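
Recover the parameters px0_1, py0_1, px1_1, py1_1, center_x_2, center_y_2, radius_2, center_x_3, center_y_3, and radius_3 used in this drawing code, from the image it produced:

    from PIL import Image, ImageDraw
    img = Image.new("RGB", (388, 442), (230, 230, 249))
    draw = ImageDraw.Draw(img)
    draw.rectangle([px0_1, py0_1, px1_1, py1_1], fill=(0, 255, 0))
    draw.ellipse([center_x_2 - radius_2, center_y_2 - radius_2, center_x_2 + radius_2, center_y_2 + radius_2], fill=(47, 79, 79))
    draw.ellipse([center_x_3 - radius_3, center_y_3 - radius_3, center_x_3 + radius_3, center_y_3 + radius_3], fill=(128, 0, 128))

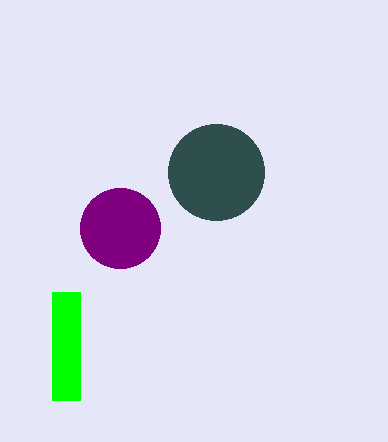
px0_1 = 52; py0_1 = 292; px1_1 = 80; py1_1 = 400; center_x_2 = 216; center_y_2 = 172; radius_2 = 48; center_x_3 = 120; center_y_3 = 228; radius_3 = 40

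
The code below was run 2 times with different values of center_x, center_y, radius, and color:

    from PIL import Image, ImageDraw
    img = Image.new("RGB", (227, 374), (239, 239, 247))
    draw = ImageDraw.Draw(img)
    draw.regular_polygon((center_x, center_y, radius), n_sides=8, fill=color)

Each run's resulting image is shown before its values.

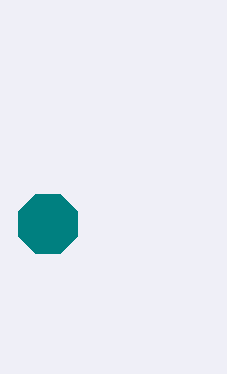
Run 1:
center_x = 48
center_y = 224
radius = 32
color = 'teal'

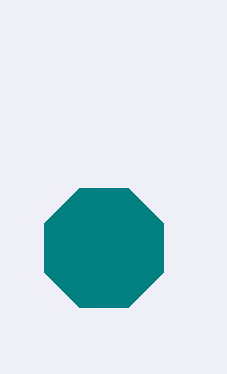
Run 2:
center_x = 104
center_y = 248
radius = 64
color = 'teal'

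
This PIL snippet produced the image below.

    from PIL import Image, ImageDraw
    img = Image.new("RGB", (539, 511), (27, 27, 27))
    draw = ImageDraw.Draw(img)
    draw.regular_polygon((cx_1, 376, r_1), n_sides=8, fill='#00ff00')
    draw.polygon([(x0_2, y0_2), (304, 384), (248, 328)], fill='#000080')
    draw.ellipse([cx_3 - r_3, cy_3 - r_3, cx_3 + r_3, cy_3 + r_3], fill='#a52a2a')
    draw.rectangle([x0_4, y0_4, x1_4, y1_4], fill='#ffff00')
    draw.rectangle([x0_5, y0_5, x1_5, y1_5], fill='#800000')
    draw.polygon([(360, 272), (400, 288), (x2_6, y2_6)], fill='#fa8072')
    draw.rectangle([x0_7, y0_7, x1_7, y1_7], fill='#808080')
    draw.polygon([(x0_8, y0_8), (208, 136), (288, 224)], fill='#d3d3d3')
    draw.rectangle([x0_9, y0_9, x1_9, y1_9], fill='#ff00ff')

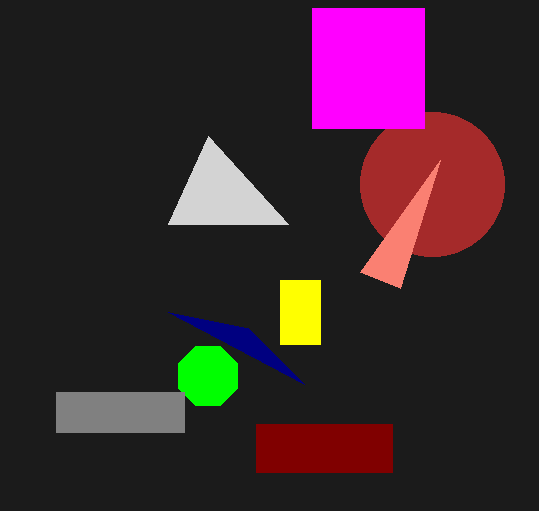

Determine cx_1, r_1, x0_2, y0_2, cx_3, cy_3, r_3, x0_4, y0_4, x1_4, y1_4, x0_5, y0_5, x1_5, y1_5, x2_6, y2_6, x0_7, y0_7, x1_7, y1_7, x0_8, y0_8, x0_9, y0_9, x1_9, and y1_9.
cx_1 = 208; r_1 = 32; x0_2 = 168; y0_2 = 312; cx_3 = 432; cy_3 = 184; r_3 = 72; x0_4 = 280; y0_4 = 280; x1_4 = 320; y1_4 = 344; x0_5 = 256; y0_5 = 424; x1_5 = 392; y1_5 = 472; x2_6 = 440; y2_6 = 160; x0_7 = 56; y0_7 = 392; x1_7 = 184; y1_7 = 432; x0_8 = 168; y0_8 = 224; x0_9 = 312; y0_9 = 8; x1_9 = 424; y1_9 = 128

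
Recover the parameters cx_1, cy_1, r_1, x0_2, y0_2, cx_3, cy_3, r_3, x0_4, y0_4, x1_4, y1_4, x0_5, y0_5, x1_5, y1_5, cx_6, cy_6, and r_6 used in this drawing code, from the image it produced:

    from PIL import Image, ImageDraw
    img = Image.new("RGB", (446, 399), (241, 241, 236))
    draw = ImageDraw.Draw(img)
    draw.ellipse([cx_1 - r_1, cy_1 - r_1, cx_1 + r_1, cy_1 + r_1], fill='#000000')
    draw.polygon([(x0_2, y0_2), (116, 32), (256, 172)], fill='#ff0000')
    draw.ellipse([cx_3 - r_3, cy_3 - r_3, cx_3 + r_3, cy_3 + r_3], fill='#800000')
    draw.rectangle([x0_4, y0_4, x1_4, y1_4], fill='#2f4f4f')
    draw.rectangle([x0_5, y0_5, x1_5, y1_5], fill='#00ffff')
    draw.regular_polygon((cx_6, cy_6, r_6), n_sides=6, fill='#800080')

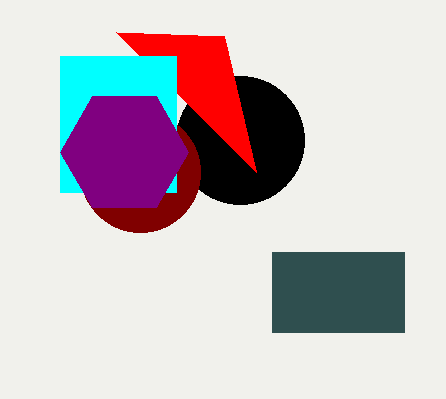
cx_1 = 240, cy_1 = 140, r_1 = 64, x0_2 = 224, y0_2 = 36, cx_3 = 140, cy_3 = 172, r_3 = 60, x0_4 = 272, y0_4 = 252, x1_4 = 404, y1_4 = 332, x0_5 = 60, y0_5 = 56, x1_5 = 176, y1_5 = 192, cx_6 = 124, cy_6 = 152, r_6 = 64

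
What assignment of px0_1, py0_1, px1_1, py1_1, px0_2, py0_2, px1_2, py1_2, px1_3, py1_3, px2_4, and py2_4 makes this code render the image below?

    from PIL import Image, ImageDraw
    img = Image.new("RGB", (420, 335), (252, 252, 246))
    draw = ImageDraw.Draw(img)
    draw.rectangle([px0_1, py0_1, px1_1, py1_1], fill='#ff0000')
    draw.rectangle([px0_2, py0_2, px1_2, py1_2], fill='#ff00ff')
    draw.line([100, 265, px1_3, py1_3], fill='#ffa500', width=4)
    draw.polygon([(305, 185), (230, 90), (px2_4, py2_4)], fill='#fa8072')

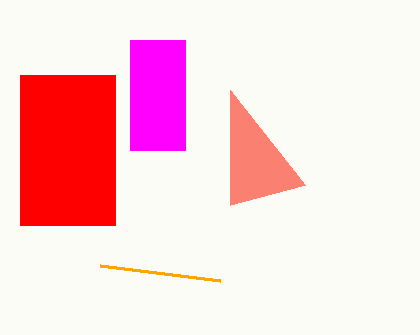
px0_1 = 20; py0_1 = 75; px1_1 = 115; py1_1 = 225; px0_2 = 130; py0_2 = 40; px1_2 = 185; py1_2 = 150; px1_3 = 220; py1_3 = 280; px2_4 = 230; py2_4 = 205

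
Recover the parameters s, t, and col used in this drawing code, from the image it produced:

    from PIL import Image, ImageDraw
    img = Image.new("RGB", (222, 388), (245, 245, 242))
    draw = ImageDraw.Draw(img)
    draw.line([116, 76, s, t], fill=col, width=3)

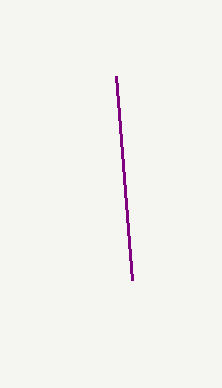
s = 132
t = 280
col = 'purple'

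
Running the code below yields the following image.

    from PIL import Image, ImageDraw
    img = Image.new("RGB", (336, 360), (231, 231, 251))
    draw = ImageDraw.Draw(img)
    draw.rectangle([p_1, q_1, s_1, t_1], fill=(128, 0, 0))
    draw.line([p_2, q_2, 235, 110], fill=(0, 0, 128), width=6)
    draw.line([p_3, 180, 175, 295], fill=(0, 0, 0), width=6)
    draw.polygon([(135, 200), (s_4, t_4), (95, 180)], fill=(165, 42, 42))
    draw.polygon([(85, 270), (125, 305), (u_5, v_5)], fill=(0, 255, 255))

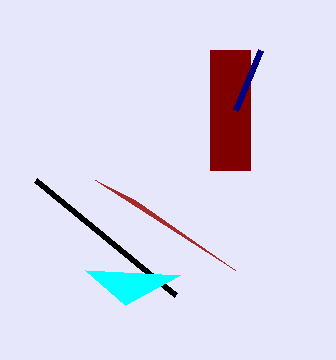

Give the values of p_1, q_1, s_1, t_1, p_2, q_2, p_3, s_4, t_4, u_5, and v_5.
p_1 = 210, q_1 = 50, s_1 = 250, t_1 = 170, p_2 = 260, q_2 = 50, p_3 = 35, s_4 = 235, t_4 = 270, u_5 = 180, v_5 = 275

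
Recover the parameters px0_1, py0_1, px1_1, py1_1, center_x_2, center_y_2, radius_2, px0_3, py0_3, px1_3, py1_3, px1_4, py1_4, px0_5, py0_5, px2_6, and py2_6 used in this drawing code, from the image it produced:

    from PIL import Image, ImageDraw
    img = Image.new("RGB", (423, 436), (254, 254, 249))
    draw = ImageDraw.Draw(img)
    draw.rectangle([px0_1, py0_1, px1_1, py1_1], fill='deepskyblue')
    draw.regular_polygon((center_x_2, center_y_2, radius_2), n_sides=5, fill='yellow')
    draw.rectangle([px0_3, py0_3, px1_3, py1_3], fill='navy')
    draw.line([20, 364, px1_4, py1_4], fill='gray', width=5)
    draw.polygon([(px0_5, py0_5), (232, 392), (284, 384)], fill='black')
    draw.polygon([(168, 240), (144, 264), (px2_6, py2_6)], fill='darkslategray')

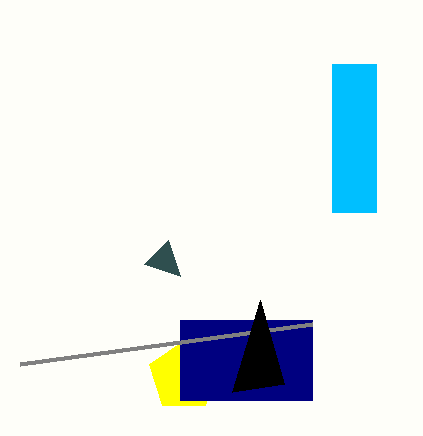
px0_1 = 332; py0_1 = 64; px1_1 = 376; py1_1 = 212; center_x_2 = 184; center_y_2 = 376; radius_2 = 36; px0_3 = 180; py0_3 = 320; px1_3 = 312; py1_3 = 400; px1_4 = 312; py1_4 = 324; px0_5 = 260; py0_5 = 300; px2_6 = 180; py2_6 = 276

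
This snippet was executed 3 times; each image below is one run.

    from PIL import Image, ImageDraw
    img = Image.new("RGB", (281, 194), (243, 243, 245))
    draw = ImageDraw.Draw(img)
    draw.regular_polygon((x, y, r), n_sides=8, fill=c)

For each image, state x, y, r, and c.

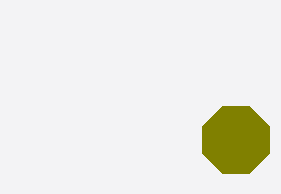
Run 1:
x = 236
y = 140
r = 36
c = 'olive'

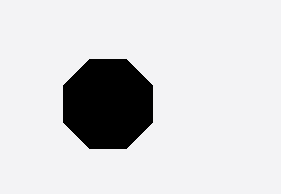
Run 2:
x = 108
y = 104
r = 48
c = 'black'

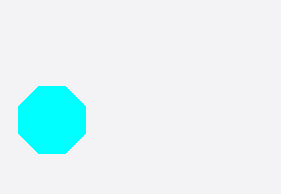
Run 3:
x = 52; y = 120; r = 36; c = 'cyan'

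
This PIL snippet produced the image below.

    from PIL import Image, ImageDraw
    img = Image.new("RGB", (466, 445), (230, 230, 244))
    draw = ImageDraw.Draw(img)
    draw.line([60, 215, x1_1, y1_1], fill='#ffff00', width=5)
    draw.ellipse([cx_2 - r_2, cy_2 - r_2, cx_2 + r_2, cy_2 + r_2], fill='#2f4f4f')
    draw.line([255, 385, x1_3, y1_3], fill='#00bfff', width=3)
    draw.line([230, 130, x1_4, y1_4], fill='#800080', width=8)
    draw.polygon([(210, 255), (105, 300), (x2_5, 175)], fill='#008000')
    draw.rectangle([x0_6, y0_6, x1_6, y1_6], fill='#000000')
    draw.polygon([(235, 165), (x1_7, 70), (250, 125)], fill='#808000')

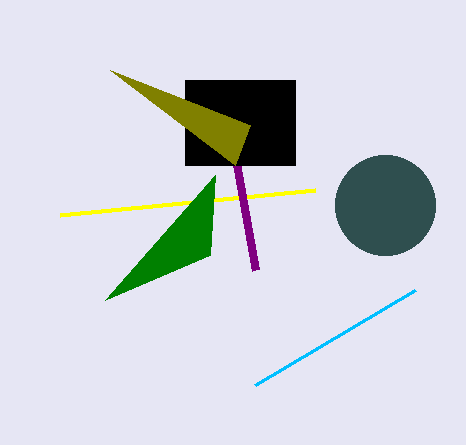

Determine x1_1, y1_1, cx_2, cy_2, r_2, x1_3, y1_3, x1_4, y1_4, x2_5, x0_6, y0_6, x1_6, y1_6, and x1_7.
x1_1 = 315
y1_1 = 190
cx_2 = 385
cy_2 = 205
r_2 = 50
x1_3 = 415
y1_3 = 290
x1_4 = 255
y1_4 = 270
x2_5 = 215
x0_6 = 185
y0_6 = 80
x1_6 = 295
y1_6 = 165
x1_7 = 110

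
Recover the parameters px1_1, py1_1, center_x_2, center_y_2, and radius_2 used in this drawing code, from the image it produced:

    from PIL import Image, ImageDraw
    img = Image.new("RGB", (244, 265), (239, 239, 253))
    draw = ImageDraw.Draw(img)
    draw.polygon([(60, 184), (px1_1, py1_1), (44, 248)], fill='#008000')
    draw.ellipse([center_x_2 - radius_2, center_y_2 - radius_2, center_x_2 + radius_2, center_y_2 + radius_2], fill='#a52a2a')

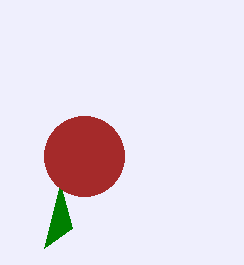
px1_1 = 72, py1_1 = 228, center_x_2 = 84, center_y_2 = 156, radius_2 = 40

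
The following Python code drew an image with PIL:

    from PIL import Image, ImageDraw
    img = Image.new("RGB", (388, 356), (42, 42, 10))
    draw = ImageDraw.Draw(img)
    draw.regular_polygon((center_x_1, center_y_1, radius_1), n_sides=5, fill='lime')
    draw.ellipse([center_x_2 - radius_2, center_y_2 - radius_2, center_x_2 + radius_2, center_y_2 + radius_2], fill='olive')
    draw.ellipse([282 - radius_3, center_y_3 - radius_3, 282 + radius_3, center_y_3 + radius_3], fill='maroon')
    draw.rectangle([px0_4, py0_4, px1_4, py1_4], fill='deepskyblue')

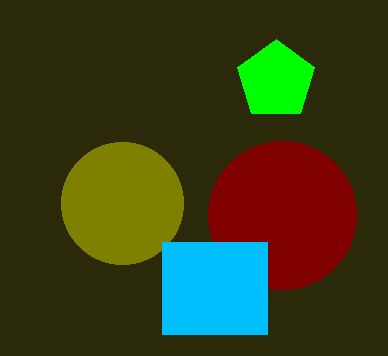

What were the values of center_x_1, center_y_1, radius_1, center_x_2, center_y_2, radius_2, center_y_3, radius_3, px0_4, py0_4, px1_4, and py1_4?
center_x_1 = 276, center_y_1 = 80, radius_1 = 41, center_x_2 = 122, center_y_2 = 203, radius_2 = 61, center_y_3 = 215, radius_3 = 74, px0_4 = 162, py0_4 = 242, px1_4 = 267, py1_4 = 334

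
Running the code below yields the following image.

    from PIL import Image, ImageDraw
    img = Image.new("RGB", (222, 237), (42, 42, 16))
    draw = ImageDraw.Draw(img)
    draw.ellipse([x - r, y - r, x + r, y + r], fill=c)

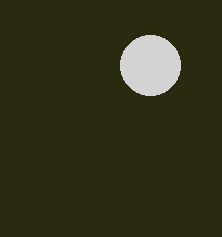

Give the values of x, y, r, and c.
x = 150
y = 65
r = 30
c = 'lightgray'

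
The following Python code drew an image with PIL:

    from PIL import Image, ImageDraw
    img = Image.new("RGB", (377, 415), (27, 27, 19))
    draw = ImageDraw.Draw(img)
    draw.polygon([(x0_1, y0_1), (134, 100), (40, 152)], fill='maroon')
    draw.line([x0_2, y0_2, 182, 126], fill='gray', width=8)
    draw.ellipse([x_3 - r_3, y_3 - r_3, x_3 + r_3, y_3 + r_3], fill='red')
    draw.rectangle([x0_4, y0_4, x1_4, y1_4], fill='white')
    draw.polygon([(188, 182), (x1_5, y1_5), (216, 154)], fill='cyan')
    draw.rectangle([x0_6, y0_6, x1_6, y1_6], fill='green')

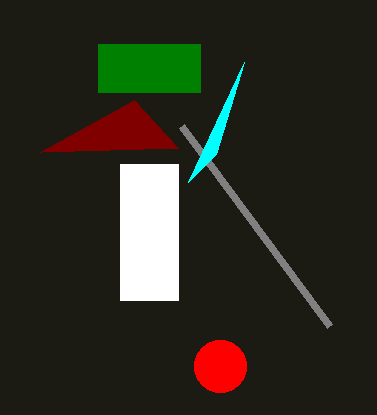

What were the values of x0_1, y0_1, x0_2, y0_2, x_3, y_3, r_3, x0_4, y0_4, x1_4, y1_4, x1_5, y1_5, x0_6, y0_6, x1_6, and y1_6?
x0_1 = 178
y0_1 = 148
x0_2 = 330
y0_2 = 326
x_3 = 220
y_3 = 366
r_3 = 26
x0_4 = 120
y0_4 = 164
x1_4 = 178
y1_4 = 300
x1_5 = 244
y1_5 = 62
x0_6 = 98
y0_6 = 44
x1_6 = 200
y1_6 = 92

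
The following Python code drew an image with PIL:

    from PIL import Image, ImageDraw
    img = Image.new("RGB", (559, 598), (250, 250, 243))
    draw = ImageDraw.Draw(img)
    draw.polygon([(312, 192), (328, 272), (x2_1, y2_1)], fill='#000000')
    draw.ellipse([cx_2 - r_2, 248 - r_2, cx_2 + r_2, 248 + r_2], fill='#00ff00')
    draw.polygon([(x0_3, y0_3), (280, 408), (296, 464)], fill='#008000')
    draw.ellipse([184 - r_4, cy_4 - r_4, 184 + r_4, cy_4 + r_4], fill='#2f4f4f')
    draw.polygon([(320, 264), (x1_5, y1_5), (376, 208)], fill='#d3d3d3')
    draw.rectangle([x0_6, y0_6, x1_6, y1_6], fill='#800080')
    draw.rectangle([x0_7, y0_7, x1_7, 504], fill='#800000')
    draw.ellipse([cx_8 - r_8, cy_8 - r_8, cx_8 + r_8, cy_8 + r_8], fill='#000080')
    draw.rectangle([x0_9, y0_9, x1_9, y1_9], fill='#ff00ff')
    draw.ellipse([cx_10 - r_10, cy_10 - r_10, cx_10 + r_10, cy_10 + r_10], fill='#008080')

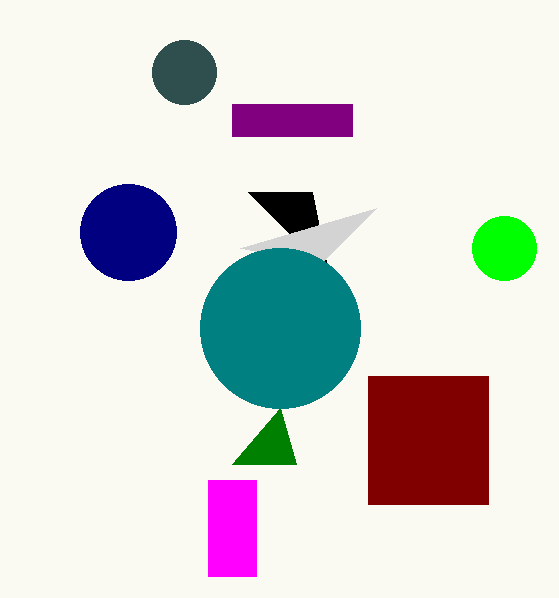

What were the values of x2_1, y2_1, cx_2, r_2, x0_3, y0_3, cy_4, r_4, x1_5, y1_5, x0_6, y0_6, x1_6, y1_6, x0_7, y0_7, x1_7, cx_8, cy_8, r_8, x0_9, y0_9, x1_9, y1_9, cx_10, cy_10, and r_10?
x2_1 = 248, y2_1 = 192, cx_2 = 504, r_2 = 32, x0_3 = 232, y0_3 = 464, cy_4 = 72, r_4 = 32, x1_5 = 240, y1_5 = 248, x0_6 = 232, y0_6 = 104, x1_6 = 352, y1_6 = 136, x0_7 = 368, y0_7 = 376, x1_7 = 488, cx_8 = 128, cy_8 = 232, r_8 = 48, x0_9 = 208, y0_9 = 480, x1_9 = 256, y1_9 = 576, cx_10 = 280, cy_10 = 328, r_10 = 80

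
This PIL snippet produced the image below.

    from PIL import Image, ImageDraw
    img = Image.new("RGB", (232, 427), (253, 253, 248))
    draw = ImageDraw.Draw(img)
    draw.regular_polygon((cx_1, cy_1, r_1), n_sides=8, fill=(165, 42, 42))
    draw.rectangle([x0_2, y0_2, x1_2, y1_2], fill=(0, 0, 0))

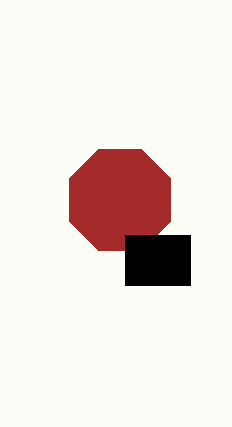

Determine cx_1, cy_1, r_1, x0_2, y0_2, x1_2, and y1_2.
cx_1 = 120
cy_1 = 200
r_1 = 55
x0_2 = 125
y0_2 = 235
x1_2 = 190
y1_2 = 285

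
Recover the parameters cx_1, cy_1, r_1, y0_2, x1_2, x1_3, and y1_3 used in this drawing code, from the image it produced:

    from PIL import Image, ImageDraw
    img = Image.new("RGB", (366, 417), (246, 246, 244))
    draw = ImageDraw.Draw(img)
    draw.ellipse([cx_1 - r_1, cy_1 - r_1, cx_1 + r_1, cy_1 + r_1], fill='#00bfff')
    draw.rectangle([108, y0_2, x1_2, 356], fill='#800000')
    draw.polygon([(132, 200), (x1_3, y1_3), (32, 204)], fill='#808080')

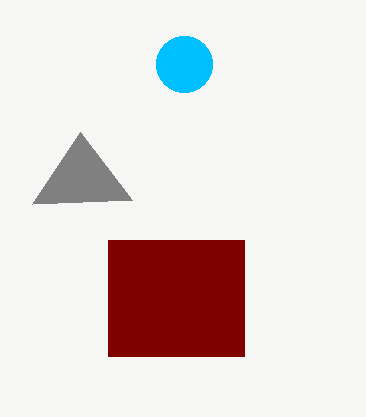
cx_1 = 184; cy_1 = 64; r_1 = 28; y0_2 = 240; x1_2 = 244; x1_3 = 80; y1_3 = 132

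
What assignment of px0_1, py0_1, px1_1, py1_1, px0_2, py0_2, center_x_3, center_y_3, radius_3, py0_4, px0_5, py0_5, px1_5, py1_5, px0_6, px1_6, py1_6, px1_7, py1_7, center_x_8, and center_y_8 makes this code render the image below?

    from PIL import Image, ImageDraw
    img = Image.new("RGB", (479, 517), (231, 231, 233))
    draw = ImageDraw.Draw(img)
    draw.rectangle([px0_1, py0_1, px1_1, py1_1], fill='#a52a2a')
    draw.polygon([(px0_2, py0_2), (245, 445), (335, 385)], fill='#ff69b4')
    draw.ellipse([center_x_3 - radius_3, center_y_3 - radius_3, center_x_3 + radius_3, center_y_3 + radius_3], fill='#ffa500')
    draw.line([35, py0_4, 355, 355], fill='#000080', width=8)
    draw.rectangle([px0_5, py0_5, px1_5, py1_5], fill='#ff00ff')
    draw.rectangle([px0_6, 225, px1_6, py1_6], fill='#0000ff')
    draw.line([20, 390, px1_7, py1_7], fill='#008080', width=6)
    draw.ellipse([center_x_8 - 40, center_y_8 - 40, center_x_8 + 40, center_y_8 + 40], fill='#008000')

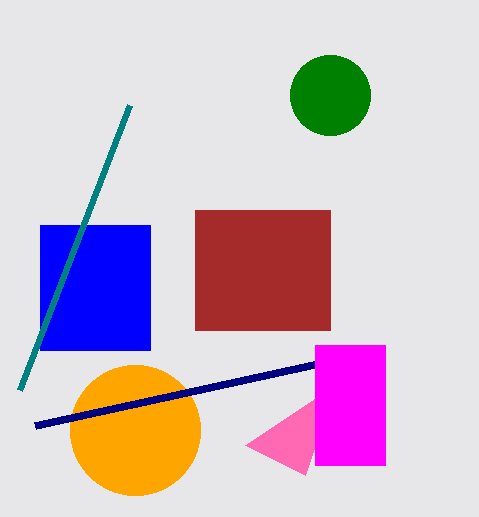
px0_1 = 195, py0_1 = 210, px1_1 = 330, py1_1 = 330, px0_2 = 305, py0_2 = 475, center_x_3 = 135, center_y_3 = 430, radius_3 = 65, py0_4 = 425, px0_5 = 315, py0_5 = 345, px1_5 = 385, py1_5 = 465, px0_6 = 40, px1_6 = 150, py1_6 = 350, px1_7 = 130, py1_7 = 105, center_x_8 = 330, center_y_8 = 95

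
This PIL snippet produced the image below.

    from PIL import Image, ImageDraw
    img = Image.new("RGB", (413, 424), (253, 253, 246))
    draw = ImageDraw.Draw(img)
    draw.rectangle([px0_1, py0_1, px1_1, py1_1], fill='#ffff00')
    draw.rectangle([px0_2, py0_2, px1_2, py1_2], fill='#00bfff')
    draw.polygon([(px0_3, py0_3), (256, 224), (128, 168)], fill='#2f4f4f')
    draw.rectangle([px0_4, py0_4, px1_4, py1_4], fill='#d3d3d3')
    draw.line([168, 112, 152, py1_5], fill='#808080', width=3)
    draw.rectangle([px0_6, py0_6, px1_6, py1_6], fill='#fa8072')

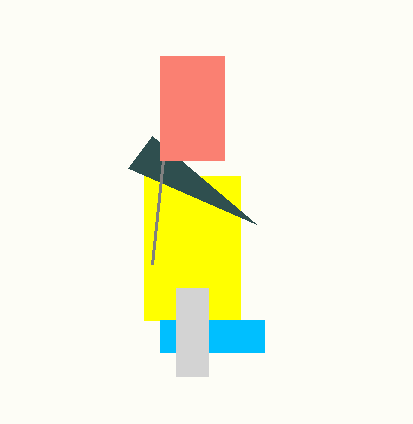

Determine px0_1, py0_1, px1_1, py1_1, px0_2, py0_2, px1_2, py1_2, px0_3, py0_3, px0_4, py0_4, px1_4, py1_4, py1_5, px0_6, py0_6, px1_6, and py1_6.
px0_1 = 144, py0_1 = 176, px1_1 = 240, py1_1 = 320, px0_2 = 160, py0_2 = 320, px1_2 = 264, py1_2 = 352, px0_3 = 152, py0_3 = 136, px0_4 = 176, py0_4 = 288, px1_4 = 208, py1_4 = 376, py1_5 = 264, px0_6 = 160, py0_6 = 56, px1_6 = 224, py1_6 = 160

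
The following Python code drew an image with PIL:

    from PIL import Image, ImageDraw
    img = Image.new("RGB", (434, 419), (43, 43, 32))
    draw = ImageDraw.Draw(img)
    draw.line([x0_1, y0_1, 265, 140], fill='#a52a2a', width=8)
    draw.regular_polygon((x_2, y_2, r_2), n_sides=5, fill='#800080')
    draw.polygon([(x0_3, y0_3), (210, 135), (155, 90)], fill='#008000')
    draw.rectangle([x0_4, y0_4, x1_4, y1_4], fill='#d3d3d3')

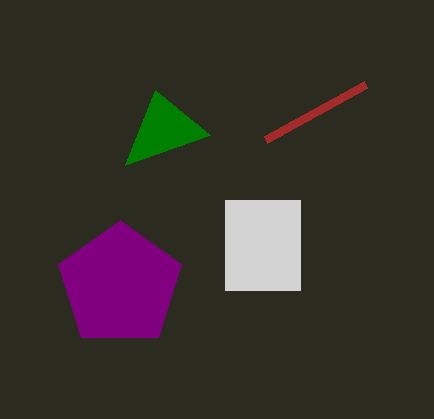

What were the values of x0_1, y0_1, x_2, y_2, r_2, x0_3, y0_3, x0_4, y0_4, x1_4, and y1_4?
x0_1 = 365
y0_1 = 85
x_2 = 120
y_2 = 285
r_2 = 65
x0_3 = 125
y0_3 = 165
x0_4 = 225
y0_4 = 200
x1_4 = 300
y1_4 = 290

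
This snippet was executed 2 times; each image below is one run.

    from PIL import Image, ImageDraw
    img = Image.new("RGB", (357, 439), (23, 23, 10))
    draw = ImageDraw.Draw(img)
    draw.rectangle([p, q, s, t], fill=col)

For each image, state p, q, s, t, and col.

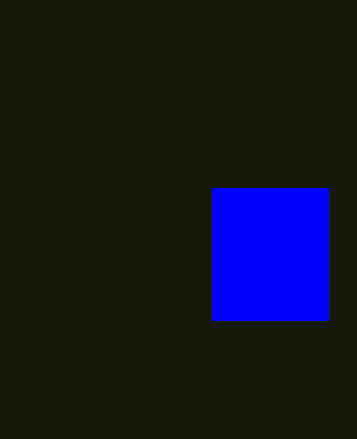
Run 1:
p = 212
q = 188
s = 328
t = 320
col = 'blue'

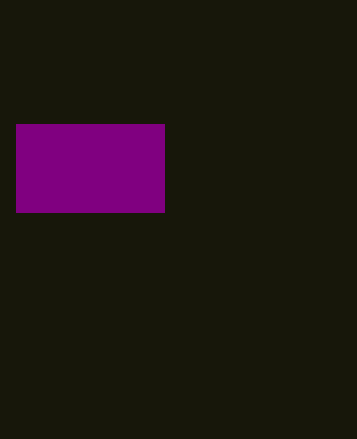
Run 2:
p = 16; q = 124; s = 164; t = 212; col = 'purple'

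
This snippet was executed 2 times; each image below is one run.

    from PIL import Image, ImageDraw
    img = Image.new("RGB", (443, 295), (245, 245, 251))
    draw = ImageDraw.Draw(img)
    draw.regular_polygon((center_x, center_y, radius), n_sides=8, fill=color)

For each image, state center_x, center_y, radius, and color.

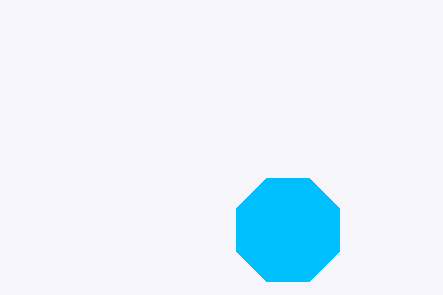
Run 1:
center_x = 288; center_y = 230; radius = 56; color = 'deepskyblue'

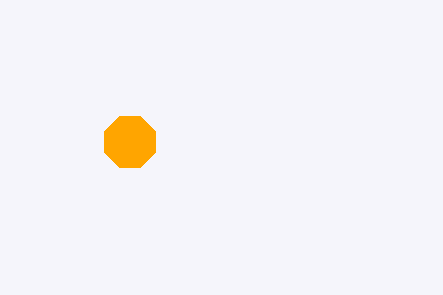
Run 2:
center_x = 130, center_y = 142, radius = 28, color = 'orange'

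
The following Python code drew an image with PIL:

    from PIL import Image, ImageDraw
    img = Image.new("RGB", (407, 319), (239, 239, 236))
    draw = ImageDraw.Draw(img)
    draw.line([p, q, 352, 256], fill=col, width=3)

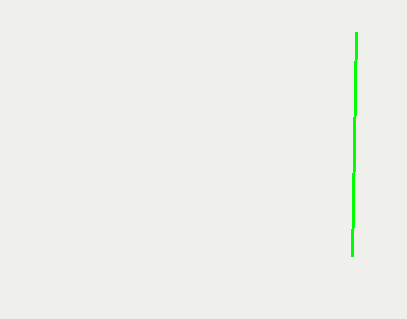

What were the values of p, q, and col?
p = 356
q = 32
col = 'lime'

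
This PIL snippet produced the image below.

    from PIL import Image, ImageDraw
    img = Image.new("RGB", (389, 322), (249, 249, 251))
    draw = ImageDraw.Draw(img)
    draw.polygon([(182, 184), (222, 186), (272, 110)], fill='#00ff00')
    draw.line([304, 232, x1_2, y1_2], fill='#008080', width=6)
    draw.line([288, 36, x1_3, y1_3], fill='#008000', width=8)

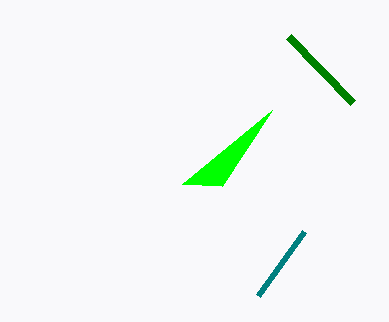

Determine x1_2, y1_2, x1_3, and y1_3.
x1_2 = 258; y1_2 = 296; x1_3 = 352; y1_3 = 102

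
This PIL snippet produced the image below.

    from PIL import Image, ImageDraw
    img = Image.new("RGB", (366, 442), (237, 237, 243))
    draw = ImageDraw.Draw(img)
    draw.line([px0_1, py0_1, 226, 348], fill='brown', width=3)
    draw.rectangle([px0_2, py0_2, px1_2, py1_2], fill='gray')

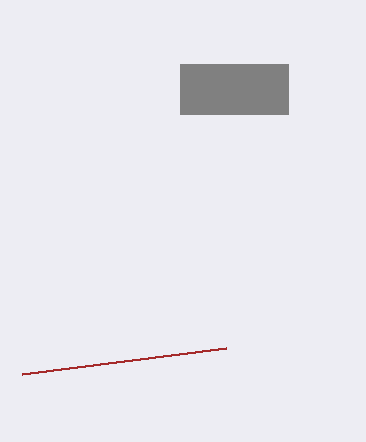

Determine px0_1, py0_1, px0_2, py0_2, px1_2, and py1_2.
px0_1 = 22
py0_1 = 374
px0_2 = 180
py0_2 = 64
px1_2 = 288
py1_2 = 114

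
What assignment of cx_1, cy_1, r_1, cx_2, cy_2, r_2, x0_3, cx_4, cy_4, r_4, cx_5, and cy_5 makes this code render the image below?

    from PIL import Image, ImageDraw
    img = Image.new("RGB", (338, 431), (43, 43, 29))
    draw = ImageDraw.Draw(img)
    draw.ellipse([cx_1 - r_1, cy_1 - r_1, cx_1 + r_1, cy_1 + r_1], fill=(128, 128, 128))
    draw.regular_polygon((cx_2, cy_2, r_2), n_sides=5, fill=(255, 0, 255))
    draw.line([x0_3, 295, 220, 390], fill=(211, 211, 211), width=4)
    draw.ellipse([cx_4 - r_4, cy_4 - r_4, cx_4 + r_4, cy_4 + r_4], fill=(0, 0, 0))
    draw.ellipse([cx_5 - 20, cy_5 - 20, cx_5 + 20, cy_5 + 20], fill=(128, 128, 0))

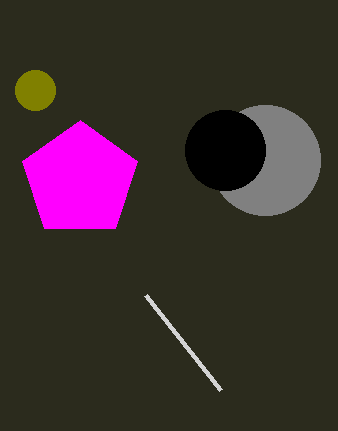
cx_1 = 265
cy_1 = 160
r_1 = 55
cx_2 = 80
cy_2 = 180
r_2 = 60
x0_3 = 145
cx_4 = 225
cy_4 = 150
r_4 = 40
cx_5 = 35
cy_5 = 90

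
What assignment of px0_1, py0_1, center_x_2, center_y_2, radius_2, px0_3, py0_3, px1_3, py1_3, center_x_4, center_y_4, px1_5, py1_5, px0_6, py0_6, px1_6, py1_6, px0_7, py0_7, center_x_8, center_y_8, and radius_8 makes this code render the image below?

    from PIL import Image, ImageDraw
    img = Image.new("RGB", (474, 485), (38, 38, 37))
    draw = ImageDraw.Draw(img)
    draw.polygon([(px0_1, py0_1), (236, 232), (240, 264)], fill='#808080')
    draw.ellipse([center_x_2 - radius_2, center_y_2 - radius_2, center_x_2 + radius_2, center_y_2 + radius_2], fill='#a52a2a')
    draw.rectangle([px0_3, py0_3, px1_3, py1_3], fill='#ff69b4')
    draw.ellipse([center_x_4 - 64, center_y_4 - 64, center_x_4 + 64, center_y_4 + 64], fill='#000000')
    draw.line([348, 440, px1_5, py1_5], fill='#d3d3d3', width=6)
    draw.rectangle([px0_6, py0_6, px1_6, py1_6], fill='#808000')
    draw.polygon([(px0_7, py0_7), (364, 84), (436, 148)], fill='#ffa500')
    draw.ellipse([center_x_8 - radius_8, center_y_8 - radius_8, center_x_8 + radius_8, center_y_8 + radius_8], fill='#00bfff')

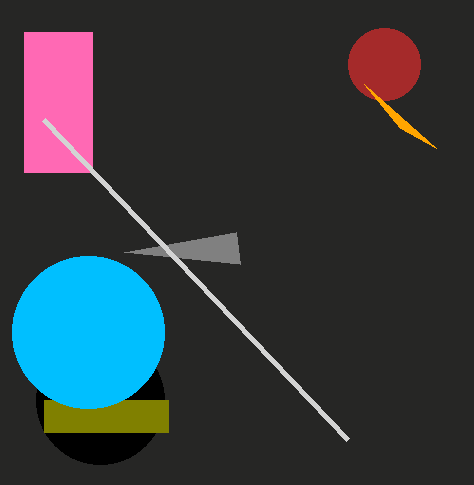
px0_1 = 124, py0_1 = 252, center_x_2 = 384, center_y_2 = 64, radius_2 = 36, px0_3 = 24, py0_3 = 32, px1_3 = 92, py1_3 = 172, center_x_4 = 100, center_y_4 = 400, px1_5 = 44, py1_5 = 120, px0_6 = 44, py0_6 = 400, px1_6 = 168, py1_6 = 432, px0_7 = 400, py0_7 = 128, center_x_8 = 88, center_y_8 = 332, radius_8 = 76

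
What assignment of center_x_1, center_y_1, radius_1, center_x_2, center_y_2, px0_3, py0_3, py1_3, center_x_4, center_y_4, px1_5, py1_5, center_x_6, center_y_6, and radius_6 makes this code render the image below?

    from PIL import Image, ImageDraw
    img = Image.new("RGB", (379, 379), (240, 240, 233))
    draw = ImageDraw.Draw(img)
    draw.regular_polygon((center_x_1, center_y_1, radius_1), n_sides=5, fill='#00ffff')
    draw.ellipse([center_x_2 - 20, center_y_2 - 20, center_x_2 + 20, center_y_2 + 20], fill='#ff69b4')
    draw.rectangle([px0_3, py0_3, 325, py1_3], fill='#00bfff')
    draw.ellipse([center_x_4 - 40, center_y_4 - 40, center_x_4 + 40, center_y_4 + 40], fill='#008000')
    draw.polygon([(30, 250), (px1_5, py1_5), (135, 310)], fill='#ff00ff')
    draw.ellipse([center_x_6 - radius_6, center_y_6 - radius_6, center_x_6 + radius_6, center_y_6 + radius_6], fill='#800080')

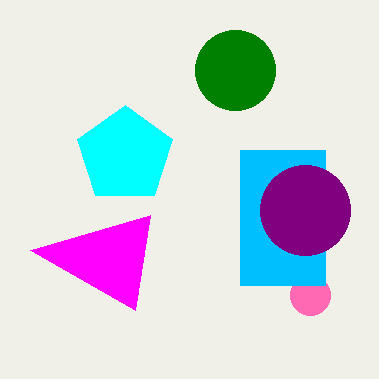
center_x_1 = 125; center_y_1 = 155; radius_1 = 50; center_x_2 = 310; center_y_2 = 295; px0_3 = 240; py0_3 = 150; py1_3 = 285; center_x_4 = 235; center_y_4 = 70; px1_5 = 150; py1_5 = 215; center_x_6 = 305; center_y_6 = 210; radius_6 = 45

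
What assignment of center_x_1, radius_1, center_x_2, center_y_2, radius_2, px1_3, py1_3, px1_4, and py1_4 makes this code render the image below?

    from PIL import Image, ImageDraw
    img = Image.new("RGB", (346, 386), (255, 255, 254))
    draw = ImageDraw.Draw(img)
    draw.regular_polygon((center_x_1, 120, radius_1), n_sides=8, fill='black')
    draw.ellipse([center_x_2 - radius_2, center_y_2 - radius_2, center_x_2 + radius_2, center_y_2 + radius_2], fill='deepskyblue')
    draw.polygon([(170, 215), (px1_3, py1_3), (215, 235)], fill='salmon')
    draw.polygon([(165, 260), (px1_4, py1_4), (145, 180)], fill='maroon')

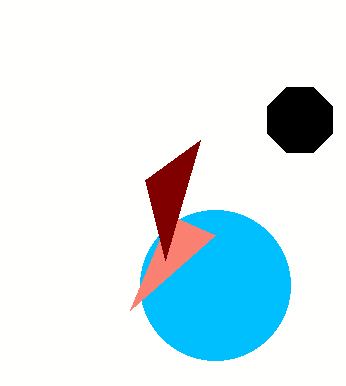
center_x_1 = 300, radius_1 = 35, center_x_2 = 215, center_y_2 = 285, radius_2 = 75, px1_3 = 130, py1_3 = 310, px1_4 = 200, py1_4 = 140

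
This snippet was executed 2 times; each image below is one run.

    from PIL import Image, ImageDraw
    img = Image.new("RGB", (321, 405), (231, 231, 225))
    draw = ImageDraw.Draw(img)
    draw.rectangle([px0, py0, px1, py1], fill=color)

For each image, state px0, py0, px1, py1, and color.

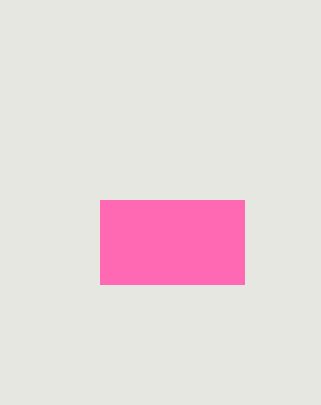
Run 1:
px0 = 100
py0 = 200
px1 = 244
py1 = 284
color = 'hotpink'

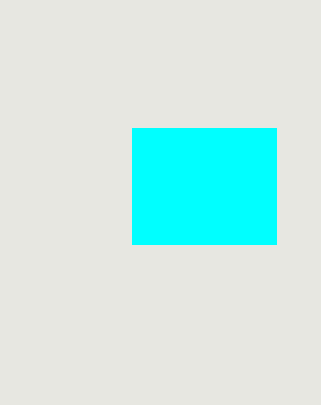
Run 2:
px0 = 132, py0 = 128, px1 = 276, py1 = 244, color = 'cyan'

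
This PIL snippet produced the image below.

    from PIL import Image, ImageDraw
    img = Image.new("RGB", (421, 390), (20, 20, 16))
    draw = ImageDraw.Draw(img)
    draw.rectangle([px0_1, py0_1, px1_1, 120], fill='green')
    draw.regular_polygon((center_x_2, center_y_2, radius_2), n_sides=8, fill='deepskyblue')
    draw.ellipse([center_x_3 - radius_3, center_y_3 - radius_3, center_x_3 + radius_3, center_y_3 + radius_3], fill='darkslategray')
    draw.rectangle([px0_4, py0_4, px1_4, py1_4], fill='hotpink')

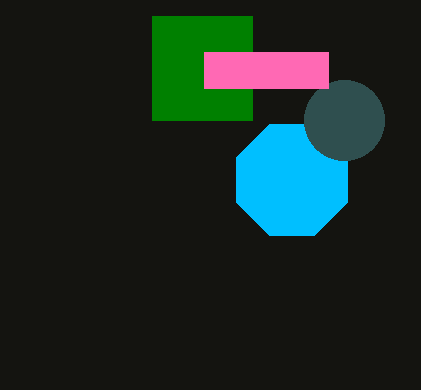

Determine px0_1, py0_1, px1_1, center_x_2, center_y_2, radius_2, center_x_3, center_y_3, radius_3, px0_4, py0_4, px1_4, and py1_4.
px0_1 = 152
py0_1 = 16
px1_1 = 252
center_x_2 = 292
center_y_2 = 180
radius_2 = 60
center_x_3 = 344
center_y_3 = 120
radius_3 = 40
px0_4 = 204
py0_4 = 52
px1_4 = 328
py1_4 = 88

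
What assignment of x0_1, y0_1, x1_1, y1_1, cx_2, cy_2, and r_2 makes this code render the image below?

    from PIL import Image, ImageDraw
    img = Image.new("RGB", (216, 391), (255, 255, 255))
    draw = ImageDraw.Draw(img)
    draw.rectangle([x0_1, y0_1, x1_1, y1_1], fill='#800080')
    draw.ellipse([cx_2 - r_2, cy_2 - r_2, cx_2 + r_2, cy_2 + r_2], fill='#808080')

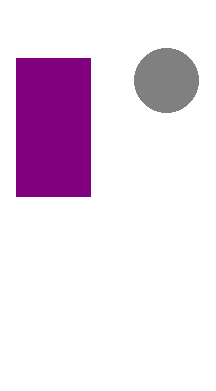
x0_1 = 16, y0_1 = 58, x1_1 = 90, y1_1 = 196, cx_2 = 166, cy_2 = 80, r_2 = 32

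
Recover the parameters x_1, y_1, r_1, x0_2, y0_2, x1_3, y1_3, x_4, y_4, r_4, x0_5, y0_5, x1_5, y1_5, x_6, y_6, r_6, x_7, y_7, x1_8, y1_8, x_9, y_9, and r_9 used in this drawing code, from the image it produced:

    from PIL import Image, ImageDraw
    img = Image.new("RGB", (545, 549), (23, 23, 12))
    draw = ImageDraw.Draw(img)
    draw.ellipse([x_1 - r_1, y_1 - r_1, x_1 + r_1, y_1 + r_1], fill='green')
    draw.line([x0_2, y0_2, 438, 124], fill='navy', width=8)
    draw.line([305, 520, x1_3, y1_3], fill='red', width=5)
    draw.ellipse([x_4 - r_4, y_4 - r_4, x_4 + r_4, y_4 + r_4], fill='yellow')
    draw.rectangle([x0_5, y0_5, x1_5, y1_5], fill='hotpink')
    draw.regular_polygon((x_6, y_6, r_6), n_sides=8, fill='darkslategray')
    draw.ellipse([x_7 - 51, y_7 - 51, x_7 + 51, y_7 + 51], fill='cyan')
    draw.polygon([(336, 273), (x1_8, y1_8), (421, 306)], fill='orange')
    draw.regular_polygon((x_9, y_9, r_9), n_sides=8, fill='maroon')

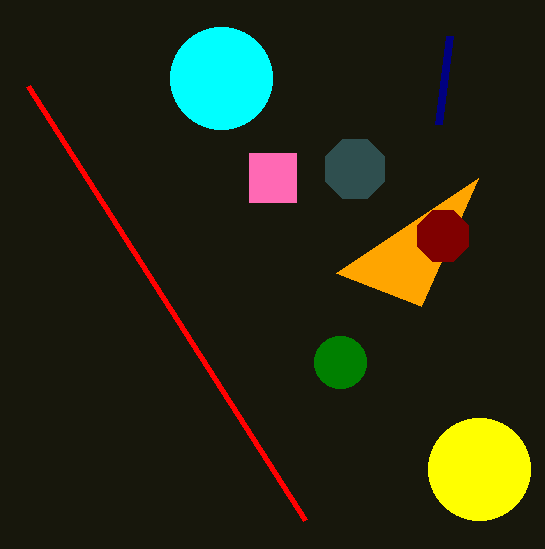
x_1 = 340
y_1 = 362
r_1 = 26
x0_2 = 449
y0_2 = 36
x1_3 = 28
y1_3 = 86
x_4 = 479
y_4 = 469
r_4 = 51
x0_5 = 249
y0_5 = 153
x1_5 = 296
y1_5 = 202
x_6 = 355
y_6 = 169
r_6 = 32
x_7 = 221
y_7 = 78
x1_8 = 478
y1_8 = 178
x_9 = 443
y_9 = 236
r_9 = 28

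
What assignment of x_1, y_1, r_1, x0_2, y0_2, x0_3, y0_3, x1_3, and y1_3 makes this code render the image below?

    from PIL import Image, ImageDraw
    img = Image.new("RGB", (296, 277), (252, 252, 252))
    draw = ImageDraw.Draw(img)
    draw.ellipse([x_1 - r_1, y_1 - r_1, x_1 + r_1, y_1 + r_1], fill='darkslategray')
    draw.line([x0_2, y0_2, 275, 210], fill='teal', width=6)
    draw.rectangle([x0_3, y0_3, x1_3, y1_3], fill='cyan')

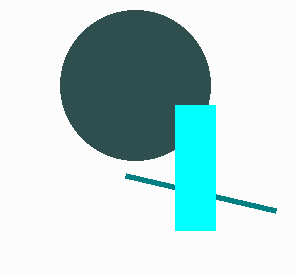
x_1 = 135
y_1 = 85
r_1 = 75
x0_2 = 125
y0_2 = 175
x0_3 = 175
y0_3 = 105
x1_3 = 215
y1_3 = 230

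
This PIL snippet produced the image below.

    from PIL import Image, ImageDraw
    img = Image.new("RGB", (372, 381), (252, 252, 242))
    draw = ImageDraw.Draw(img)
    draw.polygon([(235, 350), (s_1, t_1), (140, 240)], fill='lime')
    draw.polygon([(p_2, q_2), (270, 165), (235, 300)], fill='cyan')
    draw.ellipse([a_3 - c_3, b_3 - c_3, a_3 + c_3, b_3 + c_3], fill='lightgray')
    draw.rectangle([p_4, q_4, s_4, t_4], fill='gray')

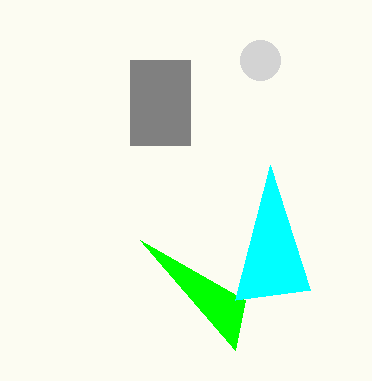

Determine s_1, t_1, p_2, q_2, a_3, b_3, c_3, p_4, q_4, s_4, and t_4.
s_1 = 245; t_1 = 300; p_2 = 310; q_2 = 290; a_3 = 260; b_3 = 60; c_3 = 20; p_4 = 130; q_4 = 60; s_4 = 190; t_4 = 145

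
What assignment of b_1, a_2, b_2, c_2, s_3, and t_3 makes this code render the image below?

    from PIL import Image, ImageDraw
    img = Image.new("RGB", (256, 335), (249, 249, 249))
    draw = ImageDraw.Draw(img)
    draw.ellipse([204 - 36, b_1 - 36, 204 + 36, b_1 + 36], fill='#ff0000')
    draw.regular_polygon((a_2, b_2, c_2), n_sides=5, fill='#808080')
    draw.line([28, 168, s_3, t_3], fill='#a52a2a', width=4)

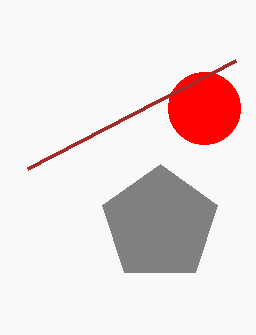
b_1 = 108; a_2 = 160; b_2 = 224; c_2 = 60; s_3 = 236; t_3 = 60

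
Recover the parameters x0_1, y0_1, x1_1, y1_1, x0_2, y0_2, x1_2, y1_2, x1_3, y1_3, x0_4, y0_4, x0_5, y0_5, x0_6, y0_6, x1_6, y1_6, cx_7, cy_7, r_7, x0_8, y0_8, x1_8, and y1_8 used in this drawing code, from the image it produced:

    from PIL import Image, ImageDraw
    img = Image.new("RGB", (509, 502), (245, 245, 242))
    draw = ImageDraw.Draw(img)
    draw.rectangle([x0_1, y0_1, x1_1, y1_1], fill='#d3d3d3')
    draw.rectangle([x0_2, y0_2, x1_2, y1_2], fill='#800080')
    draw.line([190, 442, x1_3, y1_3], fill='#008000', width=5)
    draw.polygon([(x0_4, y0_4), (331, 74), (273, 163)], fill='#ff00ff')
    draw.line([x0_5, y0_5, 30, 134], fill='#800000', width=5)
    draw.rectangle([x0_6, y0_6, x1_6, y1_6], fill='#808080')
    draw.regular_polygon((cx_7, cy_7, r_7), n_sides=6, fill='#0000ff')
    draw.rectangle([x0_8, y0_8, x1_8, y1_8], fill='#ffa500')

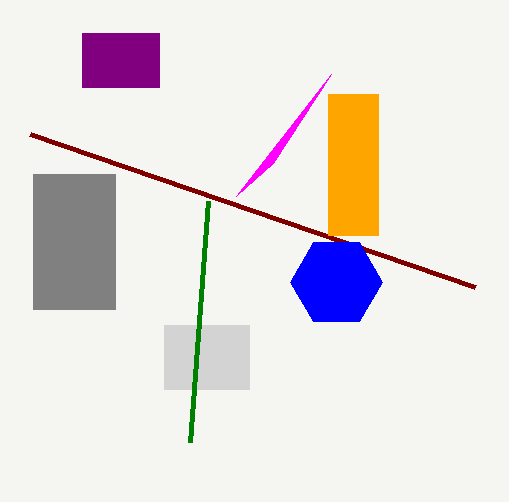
x0_1 = 164; y0_1 = 325; x1_1 = 249; y1_1 = 389; x0_2 = 82; y0_2 = 33; x1_2 = 159; y1_2 = 87; x1_3 = 208; y1_3 = 201; x0_4 = 236; y0_4 = 196; x0_5 = 475; y0_5 = 287; x0_6 = 33; y0_6 = 174; x1_6 = 115; y1_6 = 309; cx_7 = 336; cy_7 = 282; r_7 = 46; x0_8 = 328; y0_8 = 94; x1_8 = 378; y1_8 = 235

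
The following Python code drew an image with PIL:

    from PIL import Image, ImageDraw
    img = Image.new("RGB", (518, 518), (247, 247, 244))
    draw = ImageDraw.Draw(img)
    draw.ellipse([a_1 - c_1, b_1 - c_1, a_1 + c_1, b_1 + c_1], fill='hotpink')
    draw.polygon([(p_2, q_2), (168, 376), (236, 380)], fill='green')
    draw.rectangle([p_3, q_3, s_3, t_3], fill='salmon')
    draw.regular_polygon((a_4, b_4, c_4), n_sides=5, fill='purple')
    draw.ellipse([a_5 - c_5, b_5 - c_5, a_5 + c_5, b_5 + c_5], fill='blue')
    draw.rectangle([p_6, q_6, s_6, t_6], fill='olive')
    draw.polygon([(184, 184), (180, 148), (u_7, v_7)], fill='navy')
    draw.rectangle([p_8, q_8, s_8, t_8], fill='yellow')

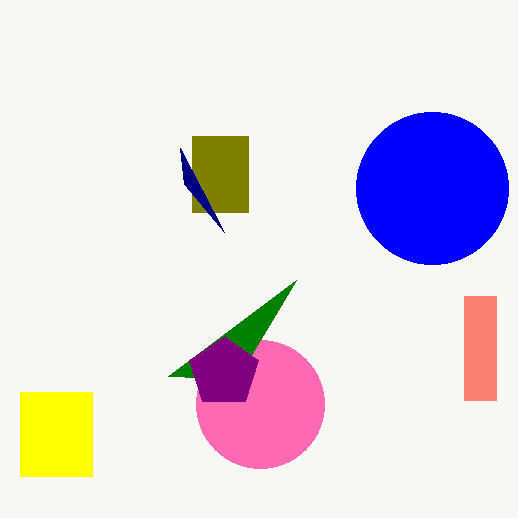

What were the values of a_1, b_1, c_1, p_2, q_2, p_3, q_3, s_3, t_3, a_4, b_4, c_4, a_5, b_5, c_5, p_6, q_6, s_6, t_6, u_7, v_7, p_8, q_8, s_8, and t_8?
a_1 = 260; b_1 = 404; c_1 = 64; p_2 = 296; q_2 = 280; p_3 = 464; q_3 = 296; s_3 = 496; t_3 = 400; a_4 = 224; b_4 = 372; c_4 = 36; a_5 = 432; b_5 = 188; c_5 = 76; p_6 = 192; q_6 = 136; s_6 = 248; t_6 = 212; u_7 = 224; v_7 = 232; p_8 = 20; q_8 = 392; s_8 = 92; t_8 = 476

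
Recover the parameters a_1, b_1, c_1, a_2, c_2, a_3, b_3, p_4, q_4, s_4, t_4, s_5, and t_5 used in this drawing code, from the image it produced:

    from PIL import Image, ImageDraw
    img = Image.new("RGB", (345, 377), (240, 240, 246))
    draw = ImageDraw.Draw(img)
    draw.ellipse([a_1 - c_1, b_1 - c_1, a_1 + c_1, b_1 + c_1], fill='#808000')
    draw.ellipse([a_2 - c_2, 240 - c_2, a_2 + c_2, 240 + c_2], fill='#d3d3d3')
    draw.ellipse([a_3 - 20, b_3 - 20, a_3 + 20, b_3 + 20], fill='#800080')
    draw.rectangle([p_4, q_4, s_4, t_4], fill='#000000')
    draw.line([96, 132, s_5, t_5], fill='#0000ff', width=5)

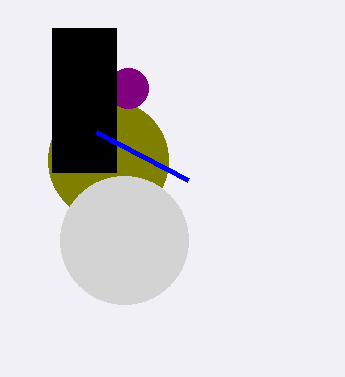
a_1 = 108, b_1 = 160, c_1 = 60, a_2 = 124, c_2 = 64, a_3 = 128, b_3 = 88, p_4 = 52, q_4 = 28, s_4 = 116, t_4 = 172, s_5 = 188, t_5 = 180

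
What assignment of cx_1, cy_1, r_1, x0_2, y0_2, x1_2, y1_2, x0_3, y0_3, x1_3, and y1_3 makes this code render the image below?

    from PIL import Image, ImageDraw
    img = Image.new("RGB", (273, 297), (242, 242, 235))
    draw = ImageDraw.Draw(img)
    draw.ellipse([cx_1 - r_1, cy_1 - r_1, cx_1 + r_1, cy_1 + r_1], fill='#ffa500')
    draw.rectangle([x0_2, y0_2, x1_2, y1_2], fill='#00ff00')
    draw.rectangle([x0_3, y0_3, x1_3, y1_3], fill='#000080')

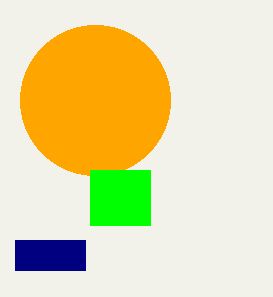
cx_1 = 95
cy_1 = 100
r_1 = 75
x0_2 = 90
y0_2 = 170
x1_2 = 150
y1_2 = 225
x0_3 = 15
y0_3 = 240
x1_3 = 85
y1_3 = 270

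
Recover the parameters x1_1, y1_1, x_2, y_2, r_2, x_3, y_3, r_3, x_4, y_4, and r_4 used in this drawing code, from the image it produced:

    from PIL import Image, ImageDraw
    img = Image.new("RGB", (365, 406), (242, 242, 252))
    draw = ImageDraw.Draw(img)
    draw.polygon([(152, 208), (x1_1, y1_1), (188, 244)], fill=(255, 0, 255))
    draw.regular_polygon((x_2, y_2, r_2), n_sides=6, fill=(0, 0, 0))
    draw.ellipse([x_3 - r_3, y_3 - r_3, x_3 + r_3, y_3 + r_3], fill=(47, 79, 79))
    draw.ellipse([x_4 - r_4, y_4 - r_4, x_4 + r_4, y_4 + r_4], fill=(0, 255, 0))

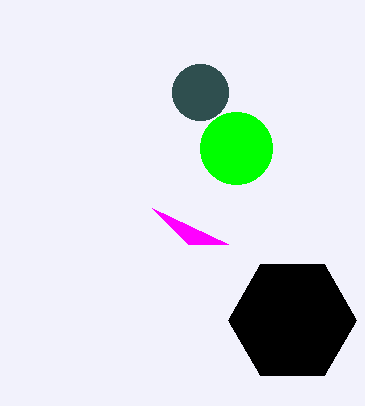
x1_1 = 228, y1_1 = 244, x_2 = 292, y_2 = 320, r_2 = 64, x_3 = 200, y_3 = 92, r_3 = 28, x_4 = 236, y_4 = 148, r_4 = 36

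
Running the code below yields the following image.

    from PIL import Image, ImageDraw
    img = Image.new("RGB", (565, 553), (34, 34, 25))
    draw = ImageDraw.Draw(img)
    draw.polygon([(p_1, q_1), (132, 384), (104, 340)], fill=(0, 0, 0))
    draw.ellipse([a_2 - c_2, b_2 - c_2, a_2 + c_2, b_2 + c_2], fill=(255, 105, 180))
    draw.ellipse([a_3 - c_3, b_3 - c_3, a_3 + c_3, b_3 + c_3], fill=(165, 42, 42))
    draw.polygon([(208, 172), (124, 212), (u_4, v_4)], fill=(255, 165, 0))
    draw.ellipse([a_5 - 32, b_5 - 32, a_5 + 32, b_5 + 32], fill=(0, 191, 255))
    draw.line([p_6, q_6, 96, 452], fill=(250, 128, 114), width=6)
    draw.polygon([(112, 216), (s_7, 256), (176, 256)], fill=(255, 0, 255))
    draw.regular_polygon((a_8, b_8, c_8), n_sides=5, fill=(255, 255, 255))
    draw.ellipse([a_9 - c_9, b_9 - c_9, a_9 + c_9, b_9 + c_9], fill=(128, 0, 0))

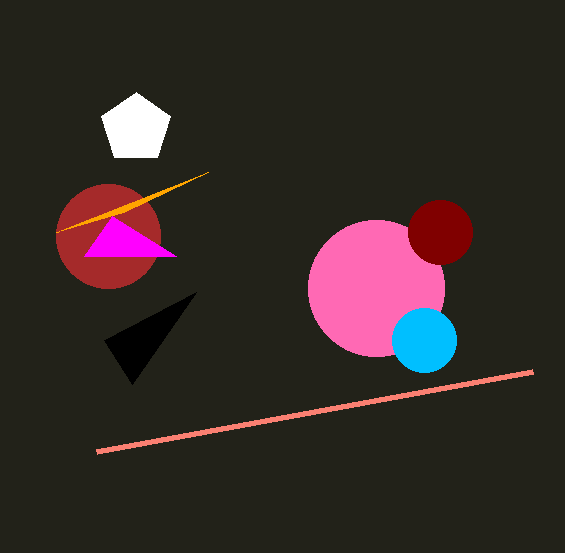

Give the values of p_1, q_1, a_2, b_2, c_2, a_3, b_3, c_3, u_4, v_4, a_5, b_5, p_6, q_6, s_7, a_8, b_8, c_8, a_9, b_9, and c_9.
p_1 = 196, q_1 = 292, a_2 = 376, b_2 = 288, c_2 = 68, a_3 = 108, b_3 = 236, c_3 = 52, u_4 = 56, v_4 = 232, a_5 = 424, b_5 = 340, p_6 = 532, q_6 = 372, s_7 = 84, a_8 = 136, b_8 = 128, c_8 = 36, a_9 = 440, b_9 = 232, c_9 = 32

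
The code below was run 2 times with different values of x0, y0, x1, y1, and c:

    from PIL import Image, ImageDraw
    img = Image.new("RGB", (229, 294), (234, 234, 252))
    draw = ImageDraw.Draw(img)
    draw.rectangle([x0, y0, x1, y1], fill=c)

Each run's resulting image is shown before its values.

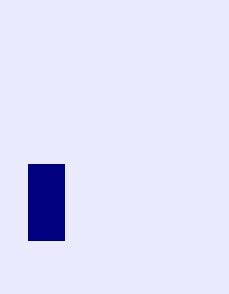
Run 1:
x0 = 28
y0 = 164
x1 = 64
y1 = 240
c = 'navy'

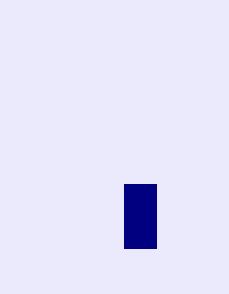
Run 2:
x0 = 124, y0 = 184, x1 = 156, y1 = 248, c = 'navy'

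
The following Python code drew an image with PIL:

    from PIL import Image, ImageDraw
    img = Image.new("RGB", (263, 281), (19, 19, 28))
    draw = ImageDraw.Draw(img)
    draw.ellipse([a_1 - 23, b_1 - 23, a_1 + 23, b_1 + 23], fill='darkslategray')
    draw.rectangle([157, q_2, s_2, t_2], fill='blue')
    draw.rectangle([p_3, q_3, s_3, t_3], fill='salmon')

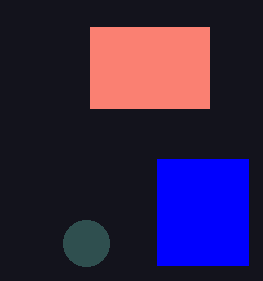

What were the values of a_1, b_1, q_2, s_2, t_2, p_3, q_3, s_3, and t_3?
a_1 = 86, b_1 = 243, q_2 = 159, s_2 = 248, t_2 = 265, p_3 = 90, q_3 = 27, s_3 = 209, t_3 = 108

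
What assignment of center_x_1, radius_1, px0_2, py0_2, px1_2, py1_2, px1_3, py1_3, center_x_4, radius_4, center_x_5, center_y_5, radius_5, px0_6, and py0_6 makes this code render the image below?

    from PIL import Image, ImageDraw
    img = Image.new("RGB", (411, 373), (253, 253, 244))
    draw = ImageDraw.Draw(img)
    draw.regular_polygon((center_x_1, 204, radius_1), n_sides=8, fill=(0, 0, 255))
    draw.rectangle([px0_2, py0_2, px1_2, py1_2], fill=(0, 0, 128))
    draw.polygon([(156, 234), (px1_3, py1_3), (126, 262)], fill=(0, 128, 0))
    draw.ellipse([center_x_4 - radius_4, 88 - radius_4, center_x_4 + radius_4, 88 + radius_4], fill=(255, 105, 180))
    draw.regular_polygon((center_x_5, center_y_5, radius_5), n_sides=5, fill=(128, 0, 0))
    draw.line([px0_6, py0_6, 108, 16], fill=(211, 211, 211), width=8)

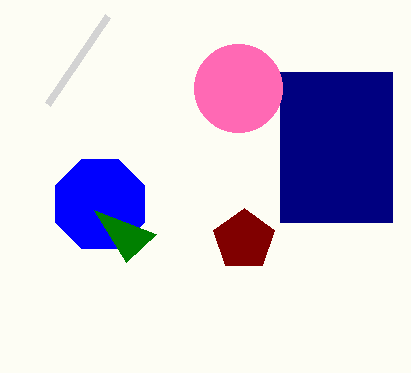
center_x_1 = 100; radius_1 = 48; px0_2 = 280; py0_2 = 72; px1_2 = 392; py1_2 = 222; px1_3 = 94; py1_3 = 210; center_x_4 = 238; radius_4 = 44; center_x_5 = 244; center_y_5 = 240; radius_5 = 32; px0_6 = 48; py0_6 = 104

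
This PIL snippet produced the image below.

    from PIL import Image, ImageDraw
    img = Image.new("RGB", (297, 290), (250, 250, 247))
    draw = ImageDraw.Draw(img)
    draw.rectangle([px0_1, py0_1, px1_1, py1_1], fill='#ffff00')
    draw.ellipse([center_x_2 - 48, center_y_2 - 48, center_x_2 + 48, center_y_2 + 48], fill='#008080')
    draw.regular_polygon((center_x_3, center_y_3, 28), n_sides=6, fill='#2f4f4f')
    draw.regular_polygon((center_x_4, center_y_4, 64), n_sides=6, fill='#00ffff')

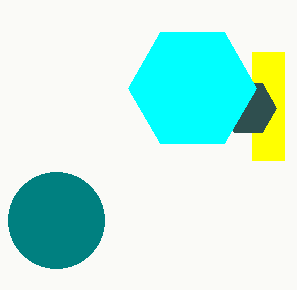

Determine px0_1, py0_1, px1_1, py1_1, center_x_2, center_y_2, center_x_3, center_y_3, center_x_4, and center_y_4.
px0_1 = 252
py0_1 = 52
px1_1 = 284
py1_1 = 160
center_x_2 = 56
center_y_2 = 220
center_x_3 = 248
center_y_3 = 108
center_x_4 = 192
center_y_4 = 88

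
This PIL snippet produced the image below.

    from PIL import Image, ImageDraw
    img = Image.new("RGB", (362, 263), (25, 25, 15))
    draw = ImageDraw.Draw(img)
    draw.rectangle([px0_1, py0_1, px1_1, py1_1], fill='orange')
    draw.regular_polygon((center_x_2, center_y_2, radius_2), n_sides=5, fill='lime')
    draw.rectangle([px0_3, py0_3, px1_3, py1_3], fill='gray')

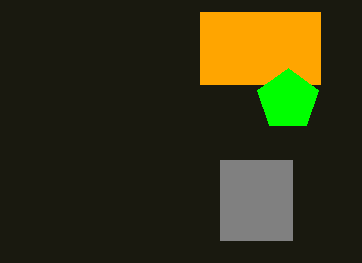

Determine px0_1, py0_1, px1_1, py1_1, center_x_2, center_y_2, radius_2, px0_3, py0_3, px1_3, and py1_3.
px0_1 = 200; py0_1 = 12; px1_1 = 320; py1_1 = 84; center_x_2 = 288; center_y_2 = 100; radius_2 = 32; px0_3 = 220; py0_3 = 160; px1_3 = 292; py1_3 = 240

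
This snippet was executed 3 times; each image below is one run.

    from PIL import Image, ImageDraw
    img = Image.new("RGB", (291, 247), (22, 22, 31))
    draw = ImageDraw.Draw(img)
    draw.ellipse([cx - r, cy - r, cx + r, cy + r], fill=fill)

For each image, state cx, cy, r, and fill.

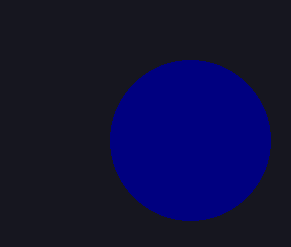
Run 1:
cx = 190
cy = 140
r = 80
fill = 'navy'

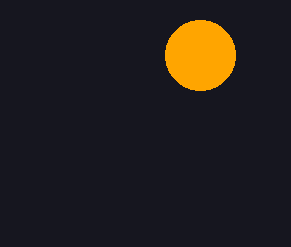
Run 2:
cx = 200
cy = 55
r = 35
fill = 'orange'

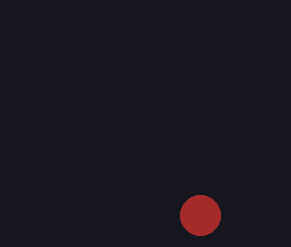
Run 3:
cx = 200, cy = 215, r = 20, fill = 'brown'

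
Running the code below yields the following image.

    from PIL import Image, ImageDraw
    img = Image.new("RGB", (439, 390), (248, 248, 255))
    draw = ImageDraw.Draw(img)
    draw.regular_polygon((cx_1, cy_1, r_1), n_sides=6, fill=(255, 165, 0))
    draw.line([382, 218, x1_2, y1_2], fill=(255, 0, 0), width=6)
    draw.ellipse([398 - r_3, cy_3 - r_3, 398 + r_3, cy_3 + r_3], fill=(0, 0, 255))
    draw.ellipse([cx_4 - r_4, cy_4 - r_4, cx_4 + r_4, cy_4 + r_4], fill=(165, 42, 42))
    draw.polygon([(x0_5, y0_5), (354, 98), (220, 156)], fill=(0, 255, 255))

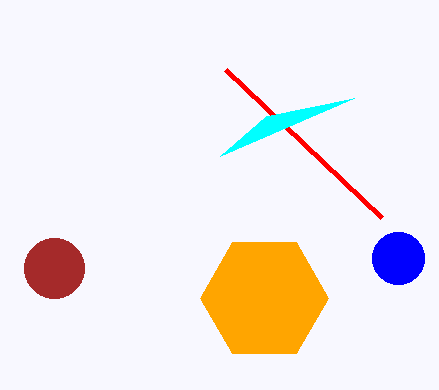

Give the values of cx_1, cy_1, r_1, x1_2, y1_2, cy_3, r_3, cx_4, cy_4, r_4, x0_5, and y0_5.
cx_1 = 264, cy_1 = 298, r_1 = 64, x1_2 = 226, y1_2 = 70, cy_3 = 258, r_3 = 26, cx_4 = 54, cy_4 = 268, r_4 = 30, x0_5 = 266, y0_5 = 116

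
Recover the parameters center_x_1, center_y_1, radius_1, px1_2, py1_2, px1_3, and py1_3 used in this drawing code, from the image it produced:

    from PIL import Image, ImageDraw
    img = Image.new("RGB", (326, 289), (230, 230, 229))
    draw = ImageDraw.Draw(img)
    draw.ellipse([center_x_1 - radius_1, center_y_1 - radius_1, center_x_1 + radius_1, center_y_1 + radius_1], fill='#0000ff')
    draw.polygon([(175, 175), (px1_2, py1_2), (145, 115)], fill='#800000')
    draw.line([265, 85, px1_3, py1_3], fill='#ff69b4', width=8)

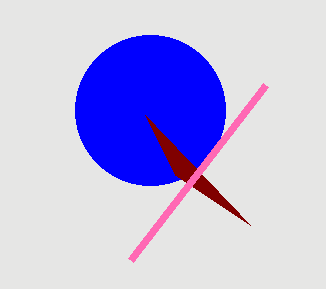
center_x_1 = 150, center_y_1 = 110, radius_1 = 75, px1_2 = 250, py1_2 = 225, px1_3 = 130, py1_3 = 260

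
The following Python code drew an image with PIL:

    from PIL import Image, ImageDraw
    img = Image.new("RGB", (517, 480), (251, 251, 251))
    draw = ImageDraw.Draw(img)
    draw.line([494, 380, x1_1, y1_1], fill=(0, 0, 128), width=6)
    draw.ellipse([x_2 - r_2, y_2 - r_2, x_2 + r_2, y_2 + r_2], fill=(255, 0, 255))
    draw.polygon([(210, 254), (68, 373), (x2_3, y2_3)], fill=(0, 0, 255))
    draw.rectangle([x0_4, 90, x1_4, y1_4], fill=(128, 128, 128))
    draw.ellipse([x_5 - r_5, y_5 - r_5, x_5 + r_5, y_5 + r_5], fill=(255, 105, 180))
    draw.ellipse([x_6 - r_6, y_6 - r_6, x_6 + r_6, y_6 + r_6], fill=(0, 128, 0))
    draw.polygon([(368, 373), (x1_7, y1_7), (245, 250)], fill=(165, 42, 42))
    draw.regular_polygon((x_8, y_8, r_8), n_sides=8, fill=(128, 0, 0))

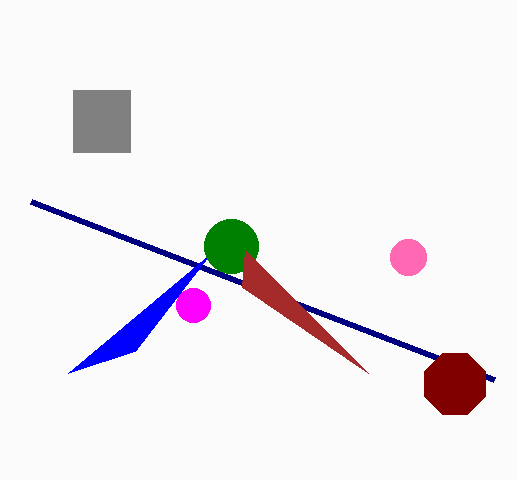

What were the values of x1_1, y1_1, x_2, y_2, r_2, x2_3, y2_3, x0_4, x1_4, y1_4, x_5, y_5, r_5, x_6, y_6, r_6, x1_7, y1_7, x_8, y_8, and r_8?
x1_1 = 31
y1_1 = 202
x_2 = 193
y_2 = 305
r_2 = 17
x2_3 = 135
y2_3 = 351
x0_4 = 73
x1_4 = 130
y1_4 = 152
x_5 = 408
y_5 = 257
r_5 = 18
x_6 = 231
y_6 = 246
r_6 = 27
x1_7 = 242
y1_7 = 287
x_8 = 455
y_8 = 384
r_8 = 33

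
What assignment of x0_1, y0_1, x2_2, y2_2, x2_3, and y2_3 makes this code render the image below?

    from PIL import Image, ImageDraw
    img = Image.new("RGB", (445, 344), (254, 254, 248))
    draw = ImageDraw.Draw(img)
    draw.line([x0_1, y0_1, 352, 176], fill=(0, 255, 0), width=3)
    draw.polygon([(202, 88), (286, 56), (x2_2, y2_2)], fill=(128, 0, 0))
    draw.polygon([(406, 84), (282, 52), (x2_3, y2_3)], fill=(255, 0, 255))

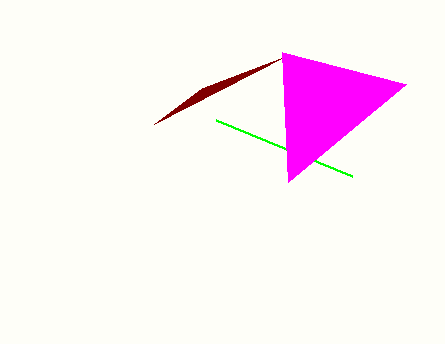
x0_1 = 216
y0_1 = 120
x2_2 = 154
y2_2 = 124
x2_3 = 288
y2_3 = 182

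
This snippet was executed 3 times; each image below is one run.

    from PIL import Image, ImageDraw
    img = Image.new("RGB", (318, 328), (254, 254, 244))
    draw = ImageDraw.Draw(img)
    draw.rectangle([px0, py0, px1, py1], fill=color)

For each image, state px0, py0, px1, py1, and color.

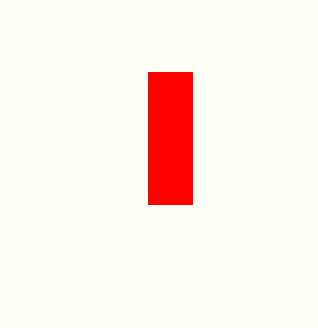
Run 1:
px0 = 148
py0 = 72
px1 = 192
py1 = 204
color = 'red'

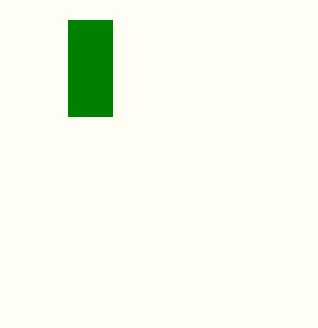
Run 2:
px0 = 68
py0 = 20
px1 = 112
py1 = 116
color = 'green'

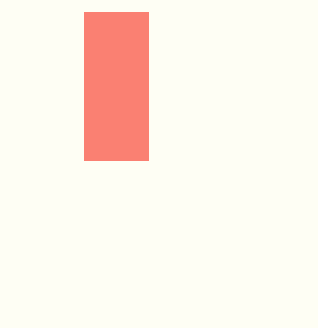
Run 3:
px0 = 84
py0 = 12
px1 = 148
py1 = 160
color = 'salmon'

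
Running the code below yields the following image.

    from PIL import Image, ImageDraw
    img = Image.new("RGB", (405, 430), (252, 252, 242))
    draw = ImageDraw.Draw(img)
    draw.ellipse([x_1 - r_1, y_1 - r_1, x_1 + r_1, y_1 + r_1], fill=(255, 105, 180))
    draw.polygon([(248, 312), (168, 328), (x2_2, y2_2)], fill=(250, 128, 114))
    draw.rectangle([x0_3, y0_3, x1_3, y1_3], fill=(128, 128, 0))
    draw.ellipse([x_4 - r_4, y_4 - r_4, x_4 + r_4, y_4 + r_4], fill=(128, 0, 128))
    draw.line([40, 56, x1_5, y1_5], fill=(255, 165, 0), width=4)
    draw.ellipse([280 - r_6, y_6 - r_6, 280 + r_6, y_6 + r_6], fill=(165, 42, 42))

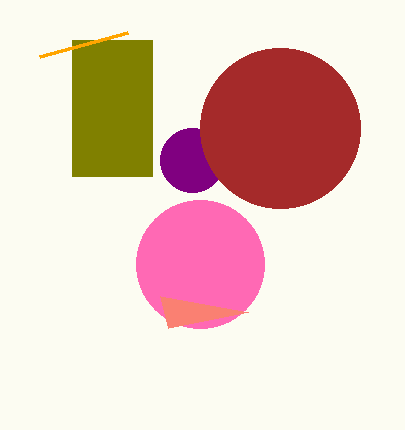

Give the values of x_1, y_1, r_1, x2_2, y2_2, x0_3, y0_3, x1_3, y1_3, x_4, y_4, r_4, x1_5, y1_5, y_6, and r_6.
x_1 = 200
y_1 = 264
r_1 = 64
x2_2 = 160
y2_2 = 296
x0_3 = 72
y0_3 = 40
x1_3 = 152
y1_3 = 176
x_4 = 192
y_4 = 160
r_4 = 32
x1_5 = 128
y1_5 = 32
y_6 = 128
r_6 = 80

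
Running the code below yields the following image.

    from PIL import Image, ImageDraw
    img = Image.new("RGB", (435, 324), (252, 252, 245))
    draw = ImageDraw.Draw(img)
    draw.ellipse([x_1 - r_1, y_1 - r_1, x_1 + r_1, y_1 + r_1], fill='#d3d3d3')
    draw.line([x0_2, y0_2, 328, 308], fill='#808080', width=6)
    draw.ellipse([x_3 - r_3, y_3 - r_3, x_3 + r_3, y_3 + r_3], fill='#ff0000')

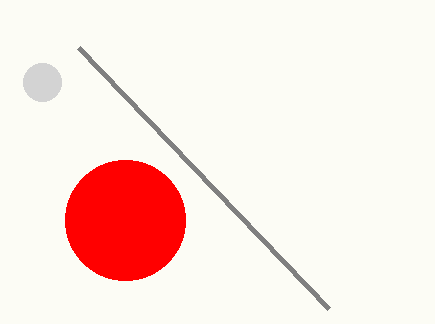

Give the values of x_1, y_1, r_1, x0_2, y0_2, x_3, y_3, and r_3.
x_1 = 42; y_1 = 82; r_1 = 19; x0_2 = 78; y0_2 = 47; x_3 = 125; y_3 = 220; r_3 = 60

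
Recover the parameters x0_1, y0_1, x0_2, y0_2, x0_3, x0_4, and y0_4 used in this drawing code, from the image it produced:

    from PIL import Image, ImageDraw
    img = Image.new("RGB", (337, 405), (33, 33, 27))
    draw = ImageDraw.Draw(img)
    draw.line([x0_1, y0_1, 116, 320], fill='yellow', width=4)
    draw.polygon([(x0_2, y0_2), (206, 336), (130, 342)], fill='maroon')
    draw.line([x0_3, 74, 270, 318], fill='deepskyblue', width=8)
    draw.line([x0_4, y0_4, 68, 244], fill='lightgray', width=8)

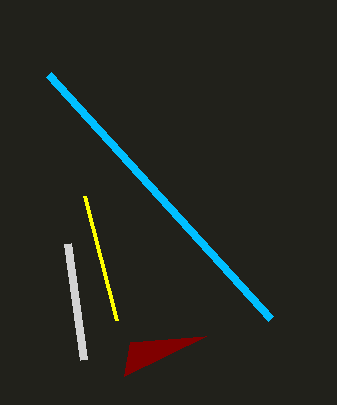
x0_1 = 84
y0_1 = 196
x0_2 = 124
y0_2 = 376
x0_3 = 48
x0_4 = 84
y0_4 = 360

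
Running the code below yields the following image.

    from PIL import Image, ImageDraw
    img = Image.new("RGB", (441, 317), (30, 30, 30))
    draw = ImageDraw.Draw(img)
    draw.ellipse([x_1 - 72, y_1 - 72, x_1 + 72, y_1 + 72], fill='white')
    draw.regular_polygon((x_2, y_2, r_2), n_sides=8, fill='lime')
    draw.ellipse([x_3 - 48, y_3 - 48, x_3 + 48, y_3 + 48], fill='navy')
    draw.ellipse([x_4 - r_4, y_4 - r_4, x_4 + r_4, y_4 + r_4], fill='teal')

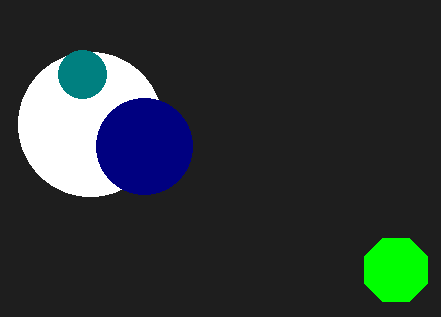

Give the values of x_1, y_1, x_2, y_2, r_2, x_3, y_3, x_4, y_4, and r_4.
x_1 = 90
y_1 = 124
x_2 = 396
y_2 = 270
r_2 = 34
x_3 = 144
y_3 = 146
x_4 = 82
y_4 = 74
r_4 = 24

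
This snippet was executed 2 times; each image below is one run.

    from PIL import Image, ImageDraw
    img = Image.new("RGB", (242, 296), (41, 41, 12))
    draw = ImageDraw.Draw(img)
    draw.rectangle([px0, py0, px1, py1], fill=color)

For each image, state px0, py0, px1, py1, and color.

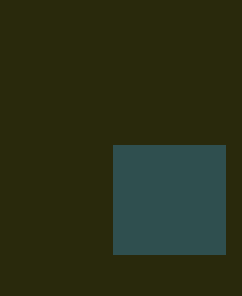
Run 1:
px0 = 113; py0 = 145; px1 = 225; py1 = 254; color = 'darkslategray'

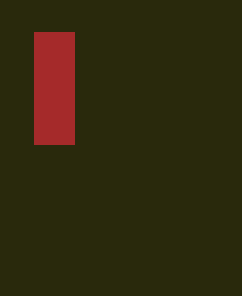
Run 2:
px0 = 34, py0 = 32, px1 = 74, py1 = 144, color = 'brown'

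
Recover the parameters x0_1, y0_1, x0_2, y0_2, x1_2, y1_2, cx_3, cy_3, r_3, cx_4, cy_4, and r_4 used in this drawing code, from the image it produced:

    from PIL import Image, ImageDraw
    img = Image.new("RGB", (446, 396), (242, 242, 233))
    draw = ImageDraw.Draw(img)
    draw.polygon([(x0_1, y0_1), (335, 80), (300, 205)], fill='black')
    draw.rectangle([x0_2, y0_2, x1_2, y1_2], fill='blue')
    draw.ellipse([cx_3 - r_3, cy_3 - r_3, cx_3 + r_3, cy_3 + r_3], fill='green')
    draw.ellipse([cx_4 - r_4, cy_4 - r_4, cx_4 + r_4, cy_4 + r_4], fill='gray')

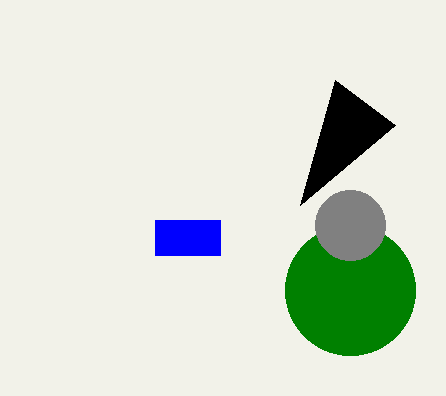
x0_1 = 395, y0_1 = 125, x0_2 = 155, y0_2 = 220, x1_2 = 220, y1_2 = 255, cx_3 = 350, cy_3 = 290, r_3 = 65, cx_4 = 350, cy_4 = 225, r_4 = 35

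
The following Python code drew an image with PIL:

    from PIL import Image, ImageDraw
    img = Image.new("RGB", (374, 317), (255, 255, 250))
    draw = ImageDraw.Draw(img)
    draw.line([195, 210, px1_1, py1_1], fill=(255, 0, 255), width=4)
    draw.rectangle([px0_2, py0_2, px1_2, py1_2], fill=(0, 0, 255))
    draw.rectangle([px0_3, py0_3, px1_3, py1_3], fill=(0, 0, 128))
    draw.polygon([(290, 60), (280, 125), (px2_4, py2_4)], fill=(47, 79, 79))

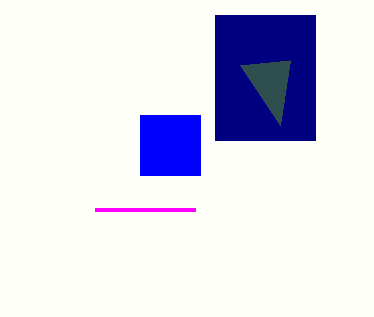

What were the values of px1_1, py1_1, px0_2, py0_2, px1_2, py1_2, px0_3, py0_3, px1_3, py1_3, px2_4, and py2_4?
px1_1 = 95; py1_1 = 210; px0_2 = 140; py0_2 = 115; px1_2 = 200; py1_2 = 175; px0_3 = 215; py0_3 = 15; px1_3 = 315; py1_3 = 140; px2_4 = 240; py2_4 = 65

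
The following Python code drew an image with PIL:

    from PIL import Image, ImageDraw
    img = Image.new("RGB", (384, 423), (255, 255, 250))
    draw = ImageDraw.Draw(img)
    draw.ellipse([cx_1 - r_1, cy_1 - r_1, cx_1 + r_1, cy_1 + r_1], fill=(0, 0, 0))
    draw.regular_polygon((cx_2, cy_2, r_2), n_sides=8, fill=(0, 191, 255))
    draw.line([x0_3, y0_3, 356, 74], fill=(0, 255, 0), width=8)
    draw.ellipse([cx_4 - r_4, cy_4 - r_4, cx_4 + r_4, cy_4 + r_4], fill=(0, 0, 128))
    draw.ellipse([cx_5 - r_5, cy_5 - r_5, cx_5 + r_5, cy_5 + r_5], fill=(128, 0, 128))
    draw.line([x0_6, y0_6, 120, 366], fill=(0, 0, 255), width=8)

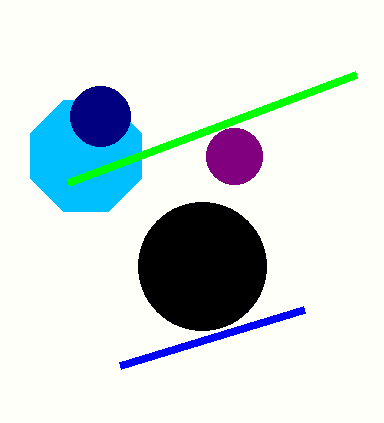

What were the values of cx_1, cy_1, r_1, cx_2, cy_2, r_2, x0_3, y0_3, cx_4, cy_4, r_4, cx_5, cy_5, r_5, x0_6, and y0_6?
cx_1 = 202, cy_1 = 266, r_1 = 64, cx_2 = 86, cy_2 = 156, r_2 = 60, x0_3 = 68, y0_3 = 182, cx_4 = 100, cy_4 = 116, r_4 = 30, cx_5 = 234, cy_5 = 156, r_5 = 28, x0_6 = 304, y0_6 = 310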